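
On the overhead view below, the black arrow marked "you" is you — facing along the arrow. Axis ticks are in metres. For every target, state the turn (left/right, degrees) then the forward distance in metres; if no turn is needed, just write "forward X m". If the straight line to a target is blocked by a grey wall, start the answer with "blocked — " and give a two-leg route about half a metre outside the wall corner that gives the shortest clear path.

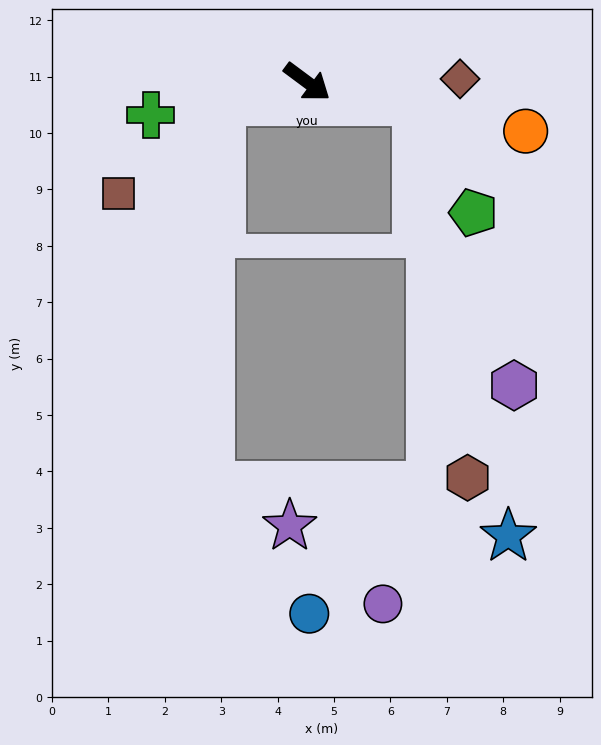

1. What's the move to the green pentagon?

blocked — turn left 27°, forward 2.0 m, then turn right 53°, forward 2.2 m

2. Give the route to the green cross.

turn right 132°, forward 2.8 m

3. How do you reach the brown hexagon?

blocked — turn left 27°, forward 2.0 m, then turn right 73°, forward 6.7 m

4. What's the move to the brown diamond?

turn left 38°, forward 2.7 m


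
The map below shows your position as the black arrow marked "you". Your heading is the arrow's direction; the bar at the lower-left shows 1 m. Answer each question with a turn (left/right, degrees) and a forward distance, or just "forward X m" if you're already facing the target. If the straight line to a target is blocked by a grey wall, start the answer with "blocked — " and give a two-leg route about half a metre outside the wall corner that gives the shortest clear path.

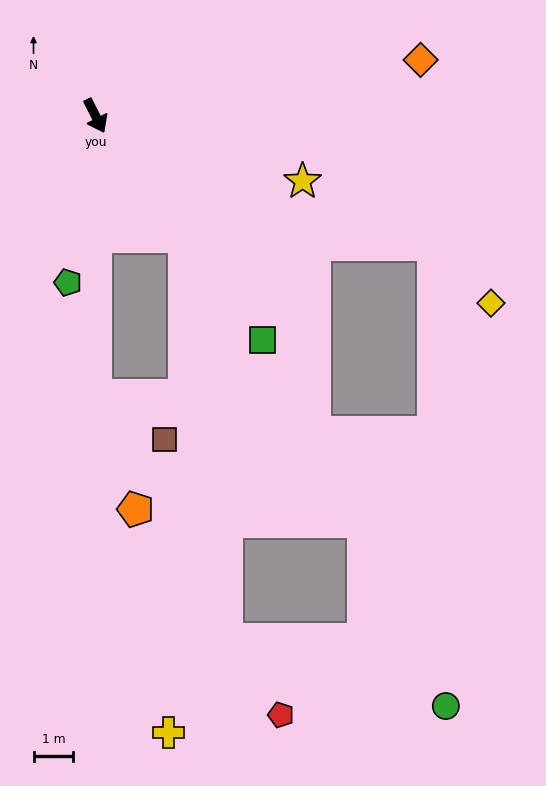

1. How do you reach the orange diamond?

turn left 73°, forward 8.3 m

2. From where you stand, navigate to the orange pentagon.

blocked — turn right 27°, forward 7.1 m, then turn left 20°, forward 3.0 m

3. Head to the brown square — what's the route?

blocked — turn right 27°, forward 7.1 m, then turn left 58°, forward 2.1 m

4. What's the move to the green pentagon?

turn right 36°, forward 4.3 m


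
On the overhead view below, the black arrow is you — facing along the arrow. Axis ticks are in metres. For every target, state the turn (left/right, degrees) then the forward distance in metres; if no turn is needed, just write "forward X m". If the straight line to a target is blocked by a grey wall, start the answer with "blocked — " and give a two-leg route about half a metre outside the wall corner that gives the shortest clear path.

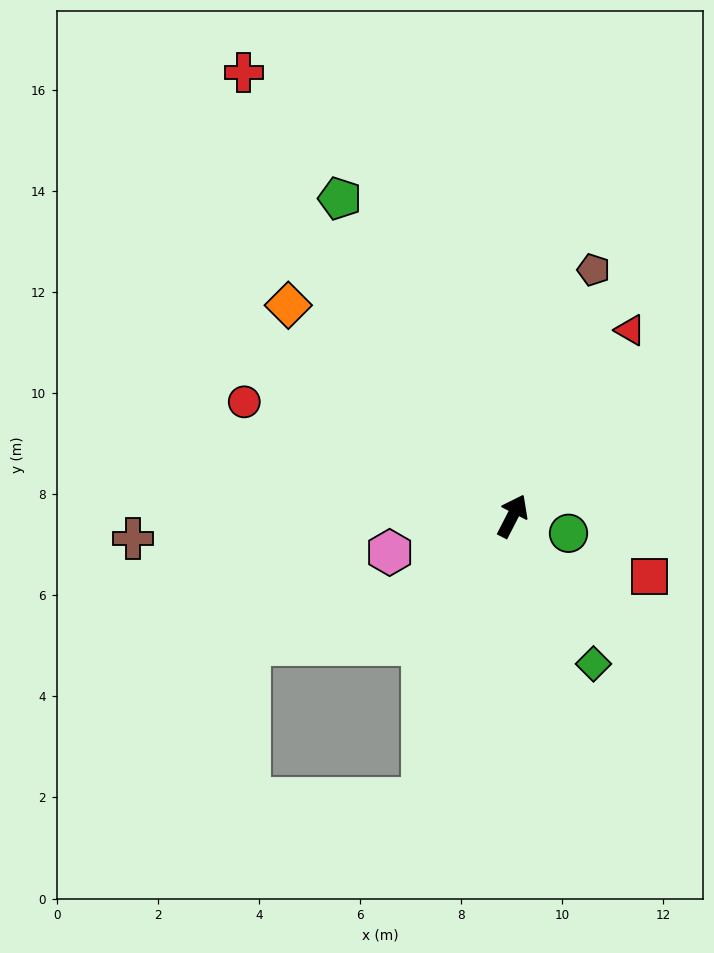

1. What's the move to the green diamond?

turn right 124°, forward 3.3 m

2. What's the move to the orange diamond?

turn left 74°, forward 6.1 m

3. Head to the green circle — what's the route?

turn right 80°, forward 1.2 m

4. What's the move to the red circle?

turn left 94°, forward 5.8 m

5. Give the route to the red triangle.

turn right 5°, forward 4.4 m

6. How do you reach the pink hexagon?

turn left 134°, forward 2.5 m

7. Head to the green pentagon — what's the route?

turn left 56°, forward 7.2 m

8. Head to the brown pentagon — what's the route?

turn left 9°, forward 5.1 m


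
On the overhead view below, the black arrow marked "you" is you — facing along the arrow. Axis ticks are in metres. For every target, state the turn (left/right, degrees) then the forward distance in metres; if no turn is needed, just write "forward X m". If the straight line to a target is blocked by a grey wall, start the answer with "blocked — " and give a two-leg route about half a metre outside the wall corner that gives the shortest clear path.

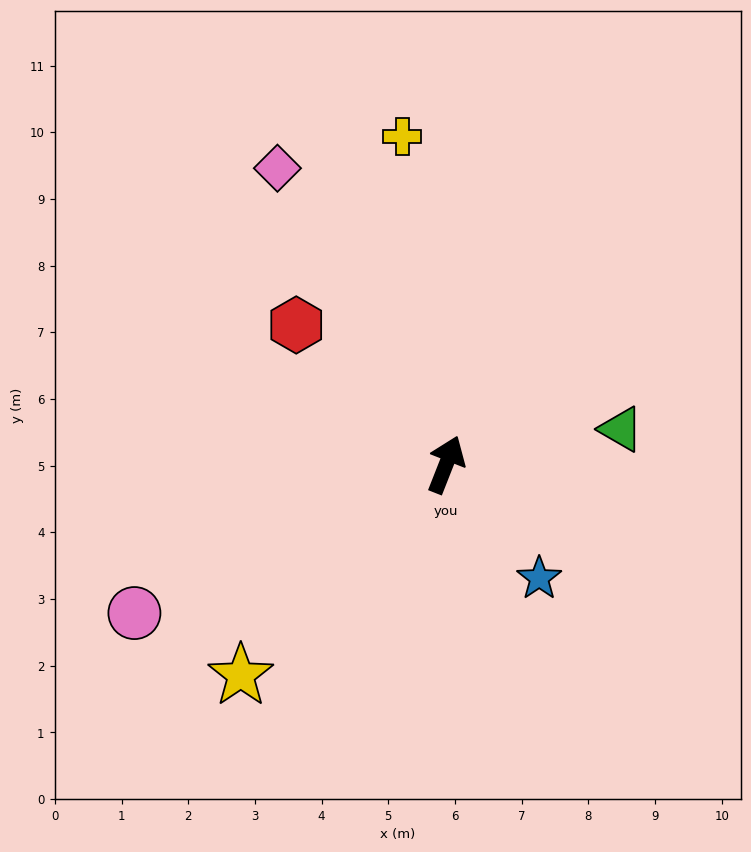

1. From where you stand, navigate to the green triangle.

turn right 57°, forward 2.7 m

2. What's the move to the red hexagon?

turn left 69°, forward 3.1 m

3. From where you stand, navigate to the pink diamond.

turn left 51°, forward 5.1 m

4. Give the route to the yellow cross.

turn left 29°, forward 5.0 m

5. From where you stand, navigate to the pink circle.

turn left 137°, forward 5.2 m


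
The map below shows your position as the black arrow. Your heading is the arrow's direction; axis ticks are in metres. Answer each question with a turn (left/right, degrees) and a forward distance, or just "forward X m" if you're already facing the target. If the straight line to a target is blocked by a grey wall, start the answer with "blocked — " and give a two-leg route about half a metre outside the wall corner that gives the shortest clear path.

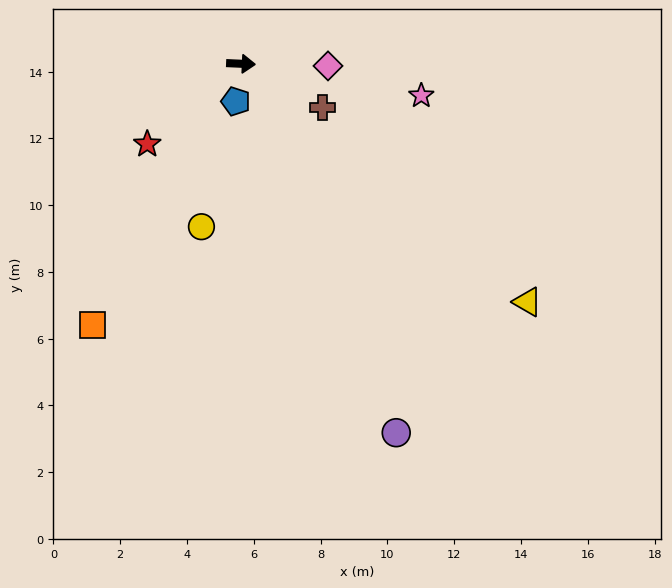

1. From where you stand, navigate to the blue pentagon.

turn right 95°, forward 1.1 m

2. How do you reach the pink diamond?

forward 2.6 m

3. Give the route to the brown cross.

turn right 26°, forward 2.8 m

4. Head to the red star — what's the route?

turn right 137°, forward 3.7 m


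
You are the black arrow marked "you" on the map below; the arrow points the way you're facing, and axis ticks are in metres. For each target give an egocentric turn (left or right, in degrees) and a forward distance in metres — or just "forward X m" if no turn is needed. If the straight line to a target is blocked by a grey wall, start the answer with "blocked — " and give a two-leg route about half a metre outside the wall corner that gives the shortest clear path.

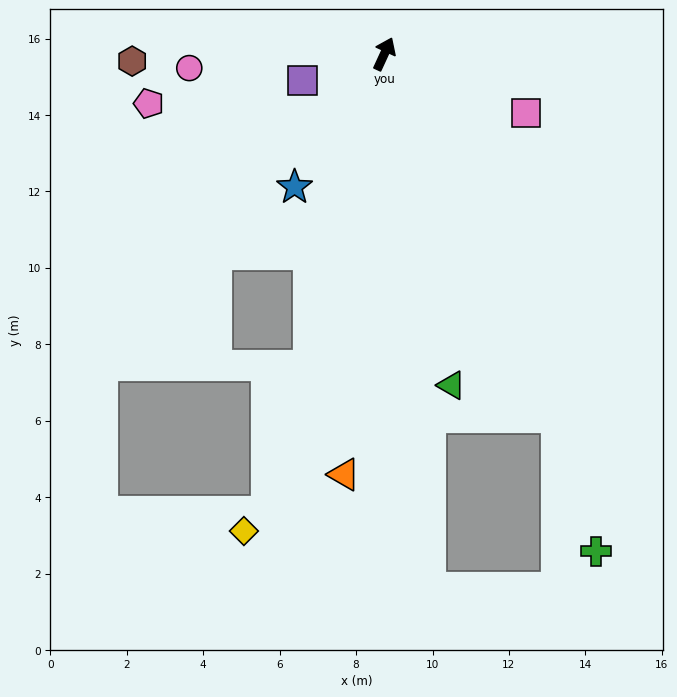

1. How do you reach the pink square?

turn right 88°, forward 4.0 m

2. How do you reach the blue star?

turn left 171°, forward 4.2 m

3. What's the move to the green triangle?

turn right 144°, forward 8.8 m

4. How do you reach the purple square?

turn left 133°, forward 2.3 m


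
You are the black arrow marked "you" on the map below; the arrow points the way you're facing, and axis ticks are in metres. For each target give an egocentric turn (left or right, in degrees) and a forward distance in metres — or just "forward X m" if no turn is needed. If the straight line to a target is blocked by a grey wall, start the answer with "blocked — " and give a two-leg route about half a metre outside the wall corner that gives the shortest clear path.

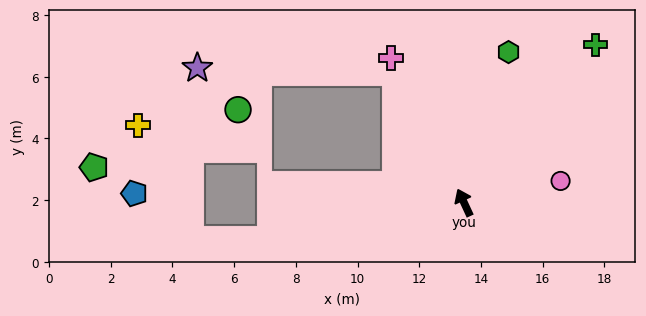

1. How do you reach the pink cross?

turn left 2°, forward 5.2 m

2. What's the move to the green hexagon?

turn right 41°, forward 5.1 m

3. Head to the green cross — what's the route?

turn right 65°, forward 6.7 m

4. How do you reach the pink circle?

turn right 102°, forward 3.2 m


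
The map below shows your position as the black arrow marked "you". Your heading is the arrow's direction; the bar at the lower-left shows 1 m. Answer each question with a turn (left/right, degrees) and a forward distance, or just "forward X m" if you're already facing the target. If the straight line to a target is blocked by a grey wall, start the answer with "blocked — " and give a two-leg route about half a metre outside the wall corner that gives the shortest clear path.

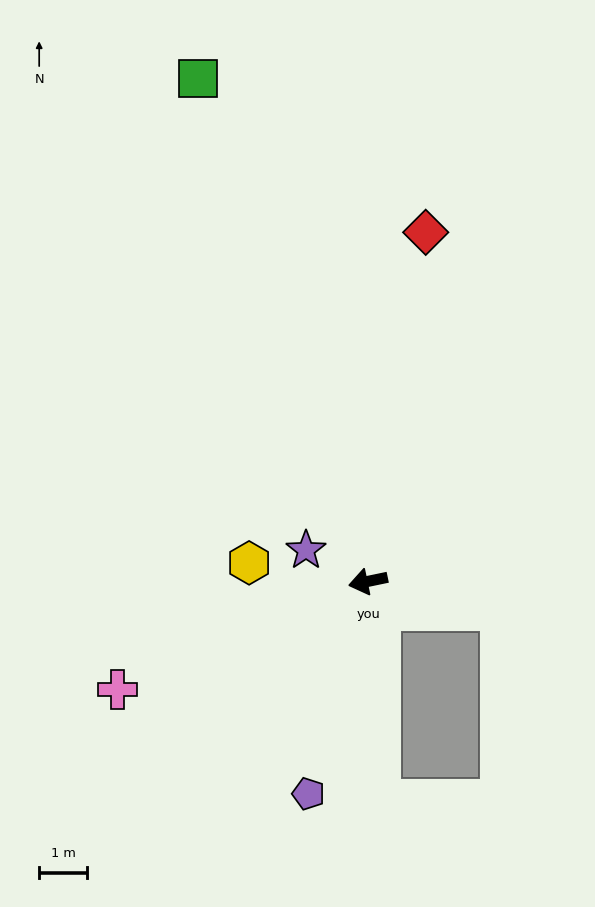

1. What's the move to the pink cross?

turn left 12°, forward 5.7 m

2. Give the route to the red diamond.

turn right 111°, forward 7.3 m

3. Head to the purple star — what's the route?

turn right 38°, forward 1.4 m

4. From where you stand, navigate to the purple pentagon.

turn left 63°, forward 4.6 m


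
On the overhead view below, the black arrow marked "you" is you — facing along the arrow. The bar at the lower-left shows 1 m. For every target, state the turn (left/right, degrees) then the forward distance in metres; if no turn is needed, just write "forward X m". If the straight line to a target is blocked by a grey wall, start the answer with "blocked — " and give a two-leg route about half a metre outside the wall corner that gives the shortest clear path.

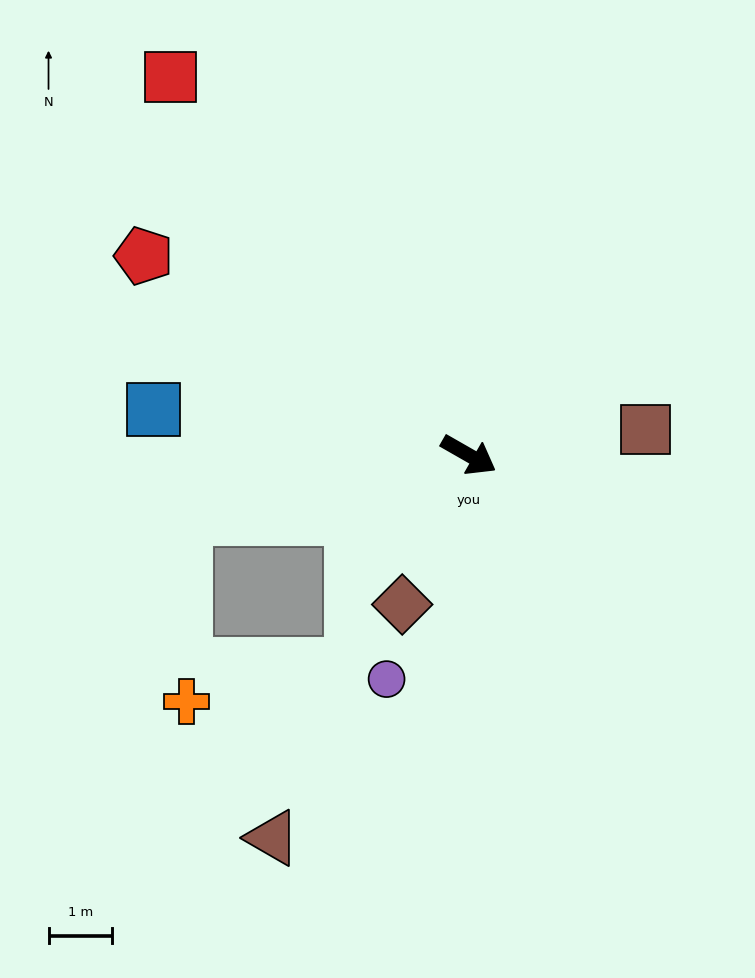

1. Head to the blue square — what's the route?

turn right 158°, forward 5.0 m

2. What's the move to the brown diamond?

turn right 84°, forward 2.6 m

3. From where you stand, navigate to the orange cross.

blocked — turn right 138°, forward 4.6 m, then turn left 78°, forward 2.9 m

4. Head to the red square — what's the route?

turn left 158°, forward 7.6 m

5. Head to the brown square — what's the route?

turn left 38°, forward 2.8 m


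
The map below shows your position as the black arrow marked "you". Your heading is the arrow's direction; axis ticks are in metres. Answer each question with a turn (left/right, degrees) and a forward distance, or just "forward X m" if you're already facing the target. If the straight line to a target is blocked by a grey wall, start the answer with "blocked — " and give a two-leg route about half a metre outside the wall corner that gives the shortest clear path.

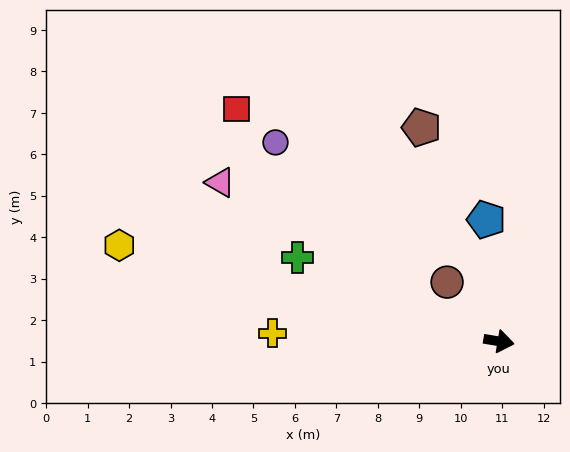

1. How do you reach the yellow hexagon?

turn left 175°, forward 9.4 m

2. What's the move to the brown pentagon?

turn left 119°, forward 5.5 m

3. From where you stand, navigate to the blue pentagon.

turn left 105°, forward 3.0 m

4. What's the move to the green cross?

turn left 167°, forward 5.3 m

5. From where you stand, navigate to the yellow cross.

turn right 173°, forward 5.5 m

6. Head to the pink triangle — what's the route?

turn left 160°, forward 7.7 m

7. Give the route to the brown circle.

turn left 141°, forward 1.9 m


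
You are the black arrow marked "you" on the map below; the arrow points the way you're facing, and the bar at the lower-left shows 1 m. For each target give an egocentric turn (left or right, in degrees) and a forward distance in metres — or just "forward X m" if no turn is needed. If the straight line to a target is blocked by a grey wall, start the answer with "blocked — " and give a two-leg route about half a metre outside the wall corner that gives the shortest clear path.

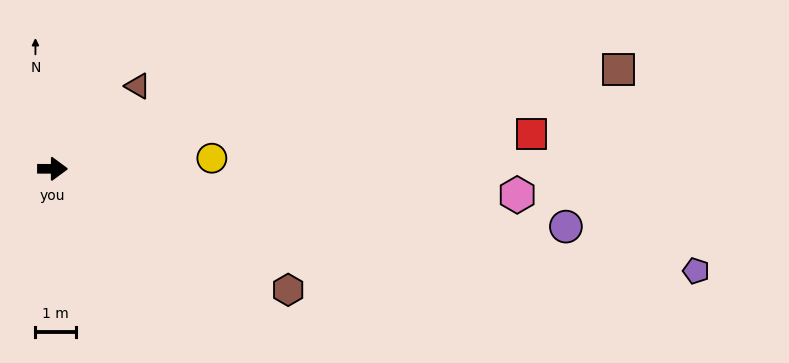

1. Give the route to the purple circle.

turn right 6°, forward 12.7 m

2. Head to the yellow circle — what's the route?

turn left 4°, forward 3.9 m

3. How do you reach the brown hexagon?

turn right 27°, forward 6.5 m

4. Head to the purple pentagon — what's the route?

turn right 9°, forward 16.0 m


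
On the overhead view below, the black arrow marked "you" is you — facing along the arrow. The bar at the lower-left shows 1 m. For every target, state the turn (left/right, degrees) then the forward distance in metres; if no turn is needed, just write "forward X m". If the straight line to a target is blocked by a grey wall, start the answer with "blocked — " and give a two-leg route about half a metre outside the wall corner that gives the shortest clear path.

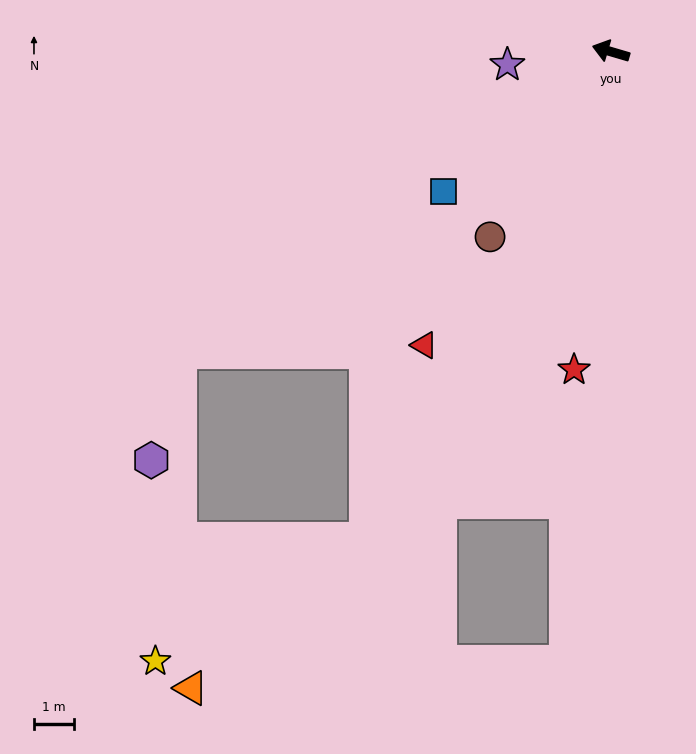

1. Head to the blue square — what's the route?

turn left 56°, forward 5.4 m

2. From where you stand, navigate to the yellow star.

blocked — turn left 80°, forward 13.5 m, then turn right 33°, forward 6.0 m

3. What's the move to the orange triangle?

blocked — turn left 80°, forward 13.5 m, then turn right 23°, forward 5.7 m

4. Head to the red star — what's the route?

turn left 100°, forward 8.0 m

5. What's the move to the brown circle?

turn left 73°, forward 5.5 m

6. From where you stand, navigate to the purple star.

turn left 24°, forward 2.6 m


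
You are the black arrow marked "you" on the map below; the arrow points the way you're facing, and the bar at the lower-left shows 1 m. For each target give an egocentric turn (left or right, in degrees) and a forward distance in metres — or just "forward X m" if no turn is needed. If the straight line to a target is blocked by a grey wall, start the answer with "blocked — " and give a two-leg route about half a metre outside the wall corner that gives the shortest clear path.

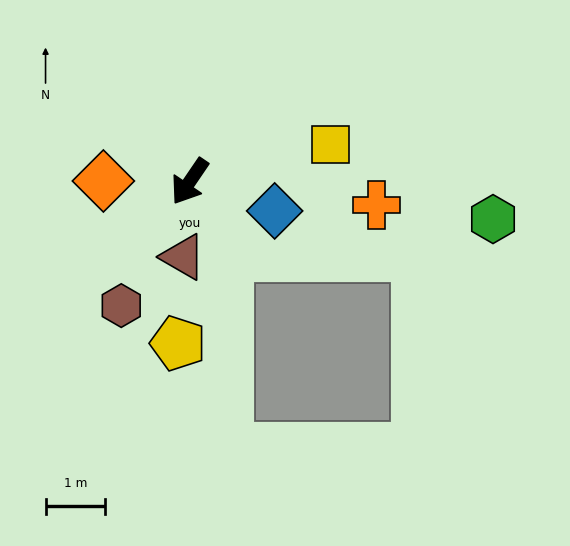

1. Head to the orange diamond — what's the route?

turn right 56°, forward 1.4 m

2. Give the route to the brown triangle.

turn left 29°, forward 1.3 m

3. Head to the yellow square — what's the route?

turn left 139°, forward 2.4 m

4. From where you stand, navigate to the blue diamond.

turn left 105°, forward 1.5 m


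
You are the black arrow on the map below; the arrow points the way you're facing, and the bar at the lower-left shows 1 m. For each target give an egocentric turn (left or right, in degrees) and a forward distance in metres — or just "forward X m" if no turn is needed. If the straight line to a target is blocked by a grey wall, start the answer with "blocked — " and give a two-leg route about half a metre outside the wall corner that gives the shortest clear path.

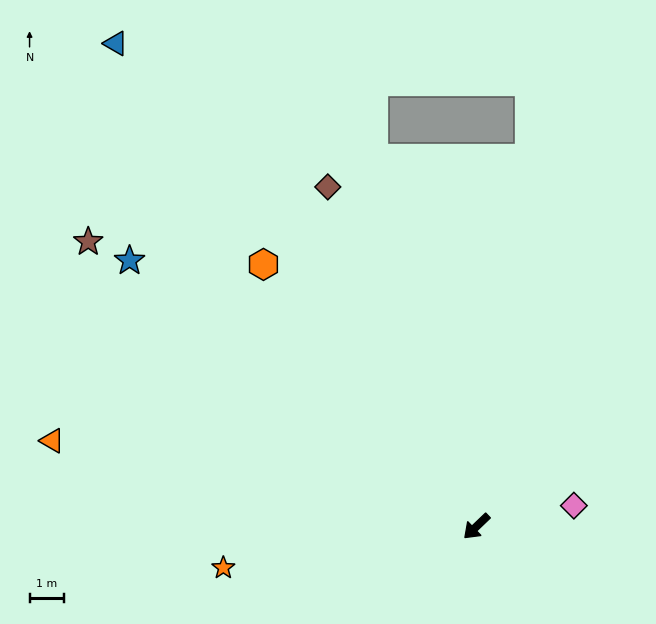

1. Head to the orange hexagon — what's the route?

turn right 95°, forward 9.8 m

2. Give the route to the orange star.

turn right 34°, forward 7.4 m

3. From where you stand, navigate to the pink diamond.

turn left 148°, forward 2.9 m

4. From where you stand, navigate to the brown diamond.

turn right 110°, forward 10.7 m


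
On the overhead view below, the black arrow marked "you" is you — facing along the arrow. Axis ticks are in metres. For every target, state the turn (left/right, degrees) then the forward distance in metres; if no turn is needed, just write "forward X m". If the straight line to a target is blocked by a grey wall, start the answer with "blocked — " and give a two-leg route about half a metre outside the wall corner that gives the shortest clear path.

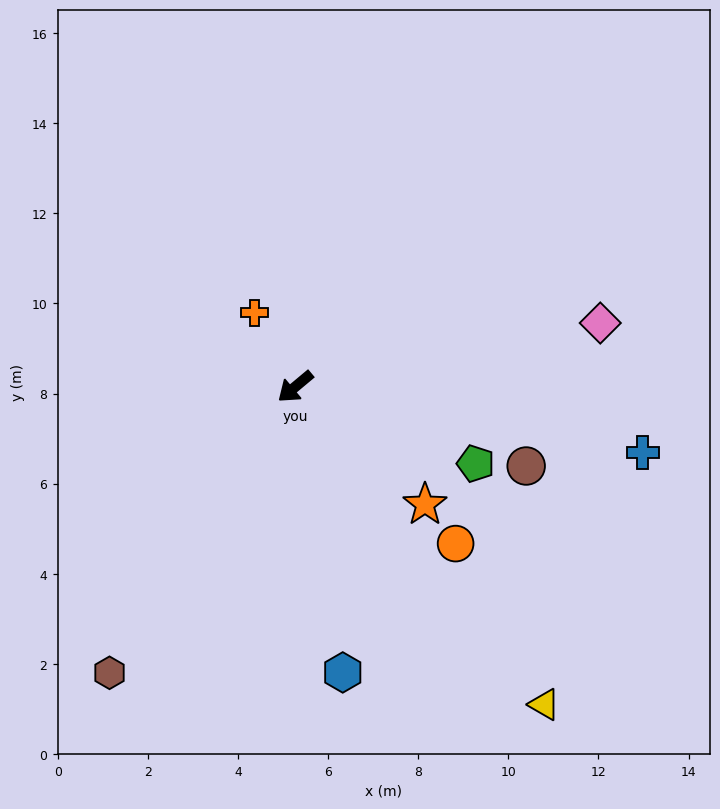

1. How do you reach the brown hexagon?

turn left 17°, forward 7.6 m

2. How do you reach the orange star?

turn left 98°, forward 3.9 m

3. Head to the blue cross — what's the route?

turn left 129°, forward 7.9 m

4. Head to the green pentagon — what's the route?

turn left 117°, forward 4.4 m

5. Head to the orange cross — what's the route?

turn right 101°, forward 1.9 m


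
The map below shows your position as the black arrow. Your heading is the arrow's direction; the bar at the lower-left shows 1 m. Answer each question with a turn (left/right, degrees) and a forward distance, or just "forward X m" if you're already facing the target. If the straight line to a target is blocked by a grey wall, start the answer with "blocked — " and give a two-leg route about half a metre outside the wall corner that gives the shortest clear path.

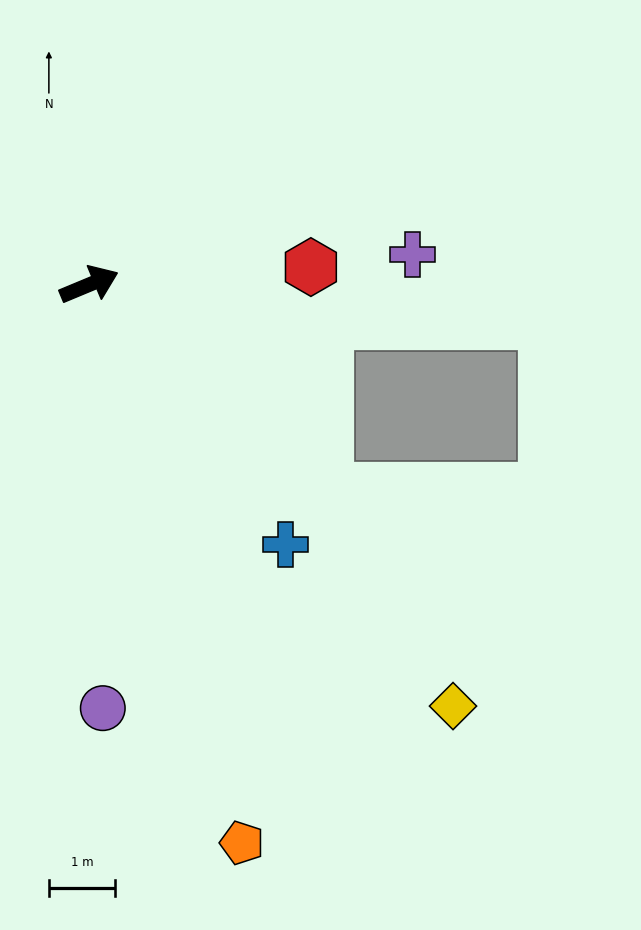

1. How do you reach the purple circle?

turn right 111°, forward 6.4 m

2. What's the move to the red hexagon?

turn right 18°, forward 3.4 m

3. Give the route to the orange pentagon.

turn right 97°, forward 8.8 m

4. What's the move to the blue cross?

turn right 76°, forward 4.9 m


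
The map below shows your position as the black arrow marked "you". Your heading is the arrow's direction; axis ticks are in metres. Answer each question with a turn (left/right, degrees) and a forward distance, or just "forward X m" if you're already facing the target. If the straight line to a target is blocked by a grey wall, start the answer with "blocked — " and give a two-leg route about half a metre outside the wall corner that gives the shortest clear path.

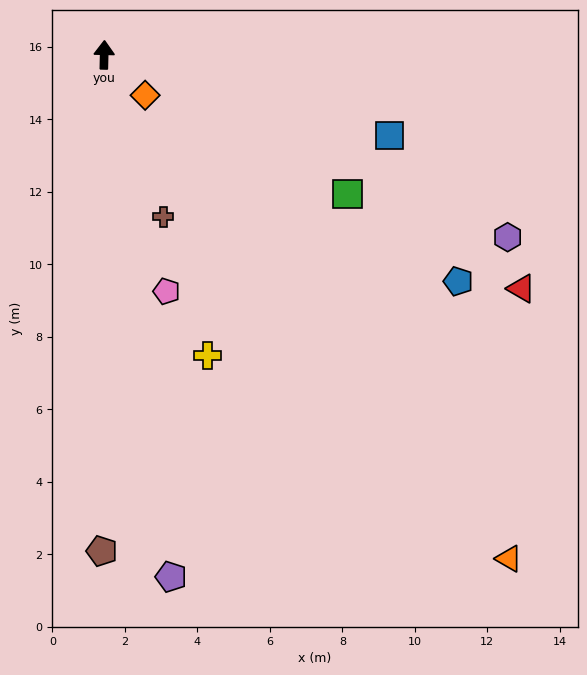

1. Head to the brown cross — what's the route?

turn right 159°, forward 4.8 m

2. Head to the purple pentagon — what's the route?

turn right 171°, forward 14.5 m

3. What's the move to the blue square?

turn right 104°, forward 8.2 m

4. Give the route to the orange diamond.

turn right 133°, forward 1.6 m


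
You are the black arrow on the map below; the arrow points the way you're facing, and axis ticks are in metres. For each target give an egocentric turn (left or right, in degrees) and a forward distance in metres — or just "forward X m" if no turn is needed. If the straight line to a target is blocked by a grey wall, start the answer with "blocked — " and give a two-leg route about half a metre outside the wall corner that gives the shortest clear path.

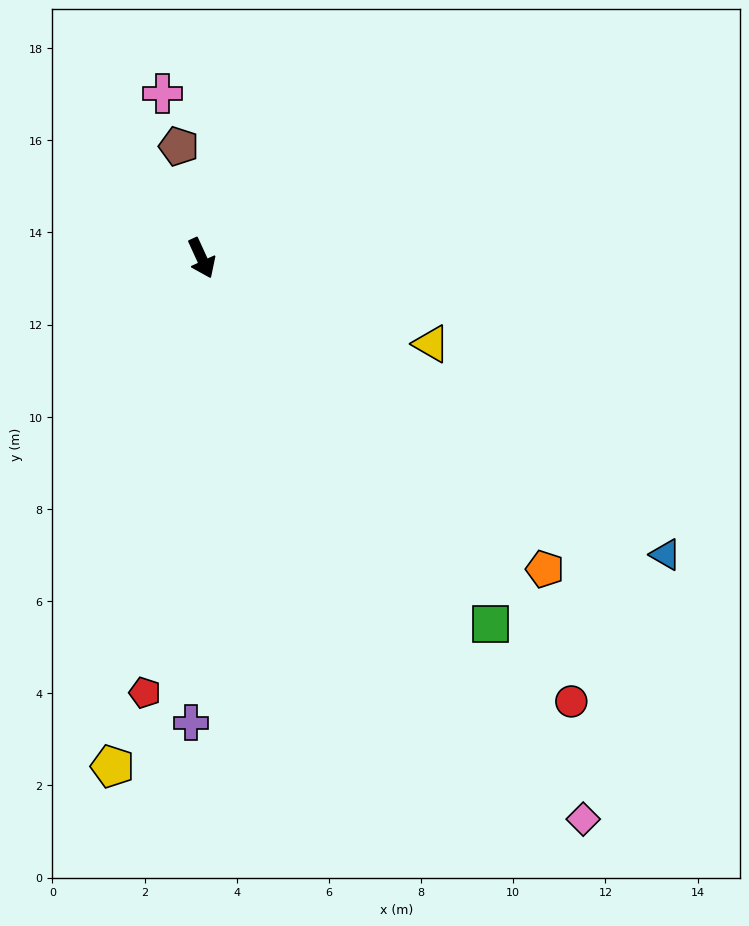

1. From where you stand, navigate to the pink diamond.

turn left 10°, forward 14.7 m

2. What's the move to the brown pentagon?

turn left 167°, forward 2.5 m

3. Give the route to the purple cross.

turn right 26°, forward 10.1 m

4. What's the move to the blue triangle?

turn left 33°, forward 11.9 m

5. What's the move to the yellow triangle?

turn left 45°, forward 5.3 m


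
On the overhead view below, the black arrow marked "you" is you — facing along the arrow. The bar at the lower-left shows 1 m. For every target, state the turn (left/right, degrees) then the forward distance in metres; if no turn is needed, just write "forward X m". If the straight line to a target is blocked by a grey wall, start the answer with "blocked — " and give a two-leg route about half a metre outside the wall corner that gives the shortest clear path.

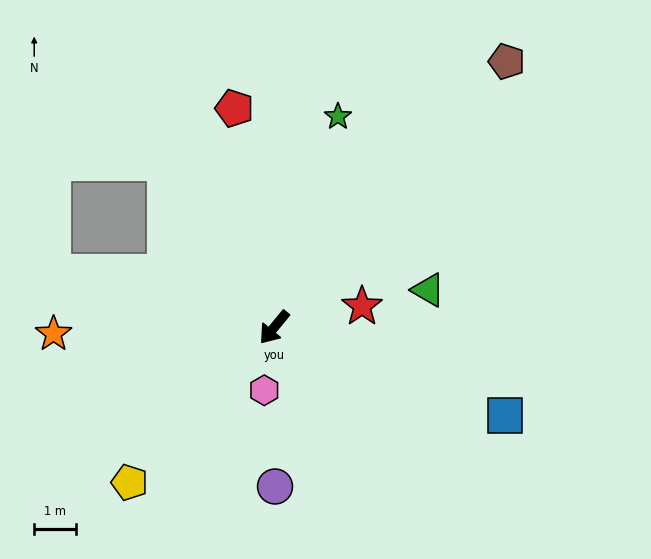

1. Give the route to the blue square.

turn left 109°, forward 5.9 m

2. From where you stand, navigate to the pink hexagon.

turn left 31°, forward 1.5 m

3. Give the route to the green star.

turn right 157°, forward 5.3 m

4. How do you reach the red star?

turn left 143°, forward 2.2 m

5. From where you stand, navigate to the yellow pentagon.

turn right 4°, forward 5.1 m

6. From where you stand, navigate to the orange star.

turn right 49°, forward 5.3 m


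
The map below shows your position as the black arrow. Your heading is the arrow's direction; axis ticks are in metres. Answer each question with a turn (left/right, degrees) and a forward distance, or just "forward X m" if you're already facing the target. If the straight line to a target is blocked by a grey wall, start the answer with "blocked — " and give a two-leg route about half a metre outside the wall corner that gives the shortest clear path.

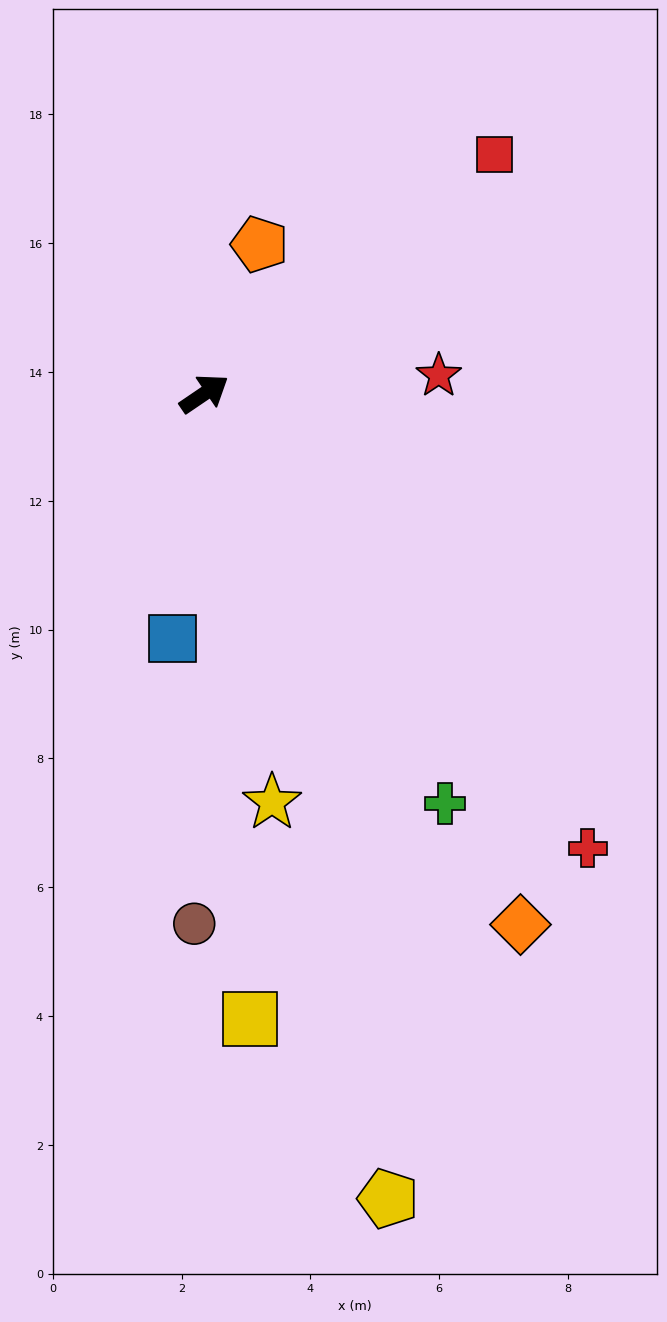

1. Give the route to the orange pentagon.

turn left 36°, forward 2.5 m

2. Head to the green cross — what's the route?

turn right 94°, forward 7.4 m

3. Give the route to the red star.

turn right 30°, forward 3.7 m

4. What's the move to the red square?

turn left 5°, forward 5.8 m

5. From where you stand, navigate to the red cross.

turn right 84°, forward 9.2 m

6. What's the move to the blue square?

turn right 131°, forward 3.8 m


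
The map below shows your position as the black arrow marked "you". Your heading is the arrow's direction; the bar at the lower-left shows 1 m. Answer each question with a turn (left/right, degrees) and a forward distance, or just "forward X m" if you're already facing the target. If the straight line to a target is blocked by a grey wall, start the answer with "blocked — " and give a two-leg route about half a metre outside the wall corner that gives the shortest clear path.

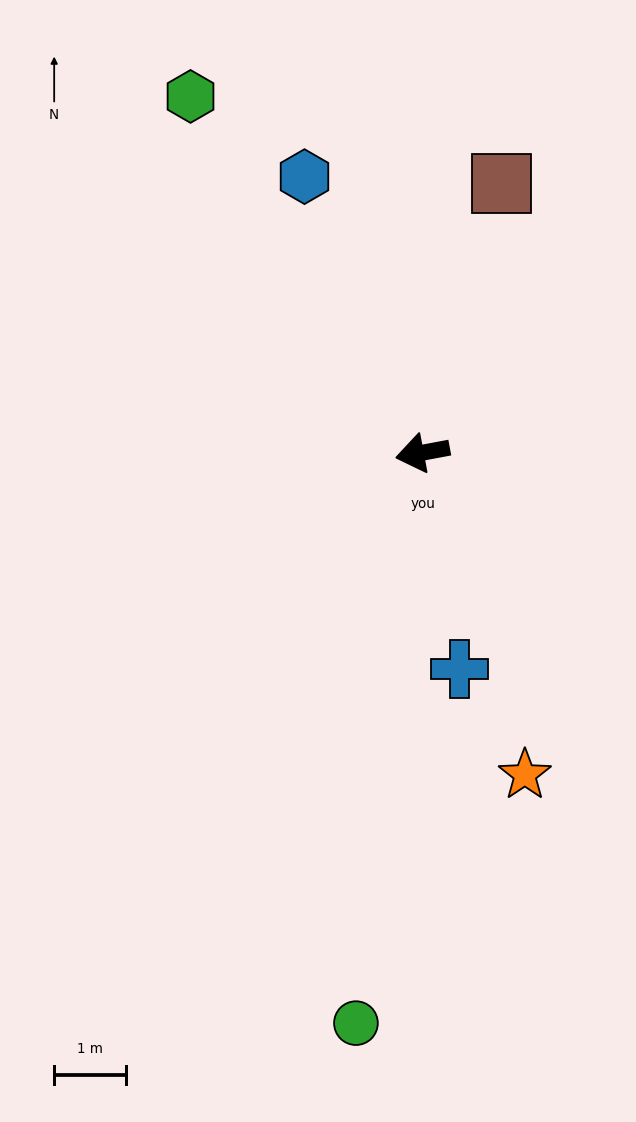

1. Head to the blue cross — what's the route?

turn left 89°, forward 3.0 m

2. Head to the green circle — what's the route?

turn left 73°, forward 7.9 m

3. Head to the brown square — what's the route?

turn right 117°, forward 3.9 m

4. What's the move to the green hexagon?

turn right 68°, forward 5.9 m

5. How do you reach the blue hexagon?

turn right 77°, forward 4.2 m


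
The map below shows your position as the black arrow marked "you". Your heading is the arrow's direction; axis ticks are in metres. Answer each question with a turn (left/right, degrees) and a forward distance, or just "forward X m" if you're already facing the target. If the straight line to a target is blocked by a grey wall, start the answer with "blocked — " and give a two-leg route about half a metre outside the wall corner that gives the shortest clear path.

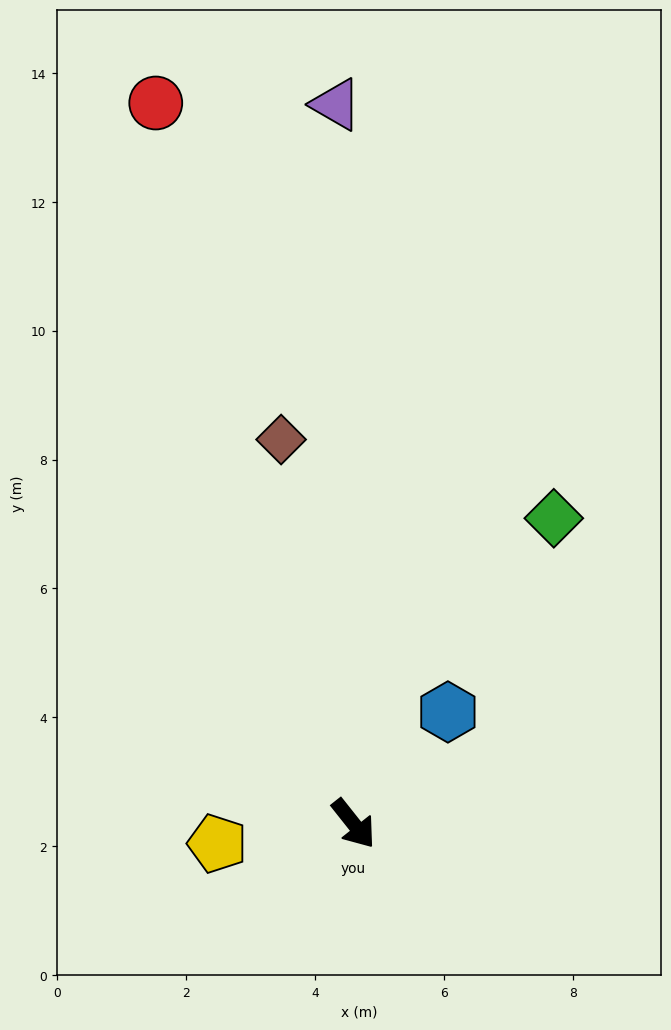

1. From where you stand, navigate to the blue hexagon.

turn left 101°, forward 2.3 m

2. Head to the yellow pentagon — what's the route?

turn right 120°, forward 2.1 m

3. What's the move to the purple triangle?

turn left 143°, forward 11.2 m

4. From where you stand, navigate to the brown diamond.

turn left 152°, forward 6.1 m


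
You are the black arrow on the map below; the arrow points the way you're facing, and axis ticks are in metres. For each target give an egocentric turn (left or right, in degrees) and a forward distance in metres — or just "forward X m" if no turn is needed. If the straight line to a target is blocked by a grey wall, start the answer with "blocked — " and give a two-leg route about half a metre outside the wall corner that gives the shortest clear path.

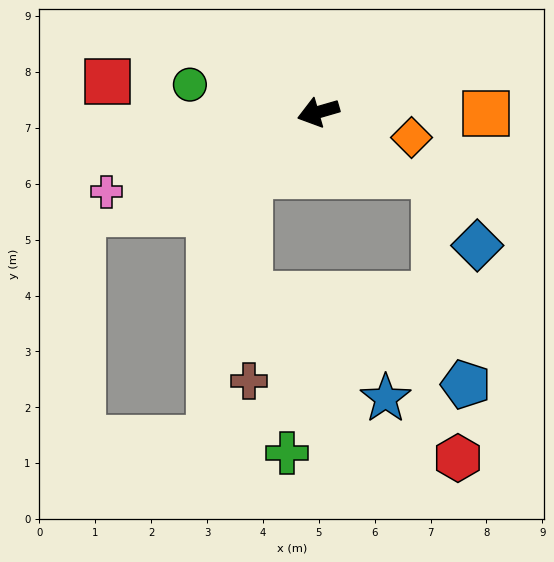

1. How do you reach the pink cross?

turn left 4°, forward 4.1 m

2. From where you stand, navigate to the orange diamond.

turn left 149°, forward 1.7 m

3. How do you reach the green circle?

turn right 28°, forward 2.4 m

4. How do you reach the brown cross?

blocked — turn left 26°, forward 1.7 m, then turn left 48°, forward 3.7 m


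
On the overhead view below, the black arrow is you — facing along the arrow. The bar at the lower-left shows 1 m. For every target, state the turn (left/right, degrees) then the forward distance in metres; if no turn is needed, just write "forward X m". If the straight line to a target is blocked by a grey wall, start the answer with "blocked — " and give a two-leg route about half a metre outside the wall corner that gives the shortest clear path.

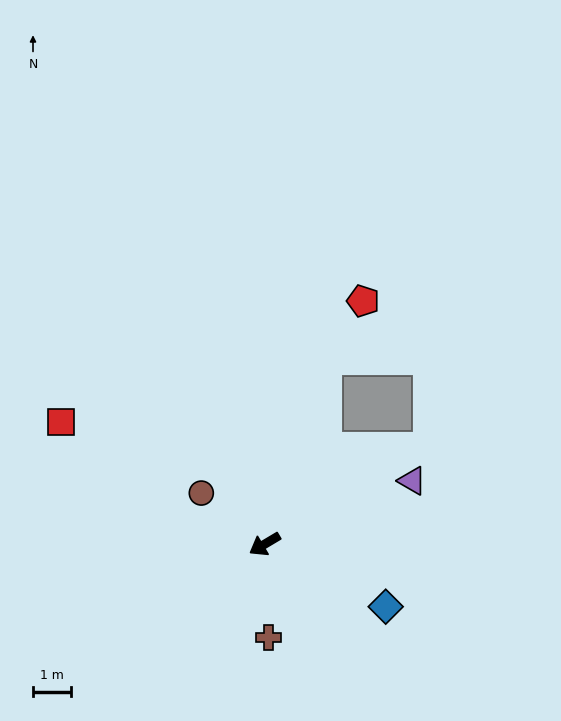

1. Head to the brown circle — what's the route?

turn right 70°, forward 2.1 m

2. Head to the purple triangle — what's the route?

turn left 172°, forward 4.2 m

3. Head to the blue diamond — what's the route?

turn left 122°, forward 3.5 m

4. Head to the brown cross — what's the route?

turn left 62°, forward 2.4 m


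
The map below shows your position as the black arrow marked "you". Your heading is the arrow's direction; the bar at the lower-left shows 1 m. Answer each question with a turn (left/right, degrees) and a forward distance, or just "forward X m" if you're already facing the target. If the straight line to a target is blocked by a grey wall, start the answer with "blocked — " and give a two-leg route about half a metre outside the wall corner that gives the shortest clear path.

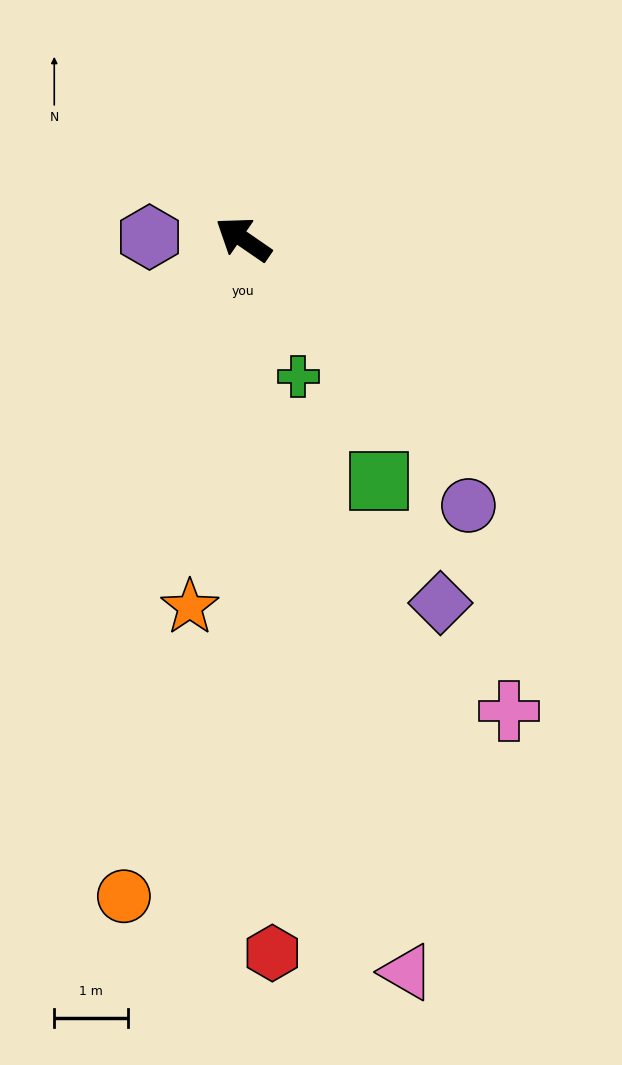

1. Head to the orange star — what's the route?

turn left 116°, forward 5.0 m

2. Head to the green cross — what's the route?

turn left 146°, forward 2.0 m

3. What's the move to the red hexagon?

turn left 127°, forward 9.7 m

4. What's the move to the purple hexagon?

turn left 33°, forward 1.3 m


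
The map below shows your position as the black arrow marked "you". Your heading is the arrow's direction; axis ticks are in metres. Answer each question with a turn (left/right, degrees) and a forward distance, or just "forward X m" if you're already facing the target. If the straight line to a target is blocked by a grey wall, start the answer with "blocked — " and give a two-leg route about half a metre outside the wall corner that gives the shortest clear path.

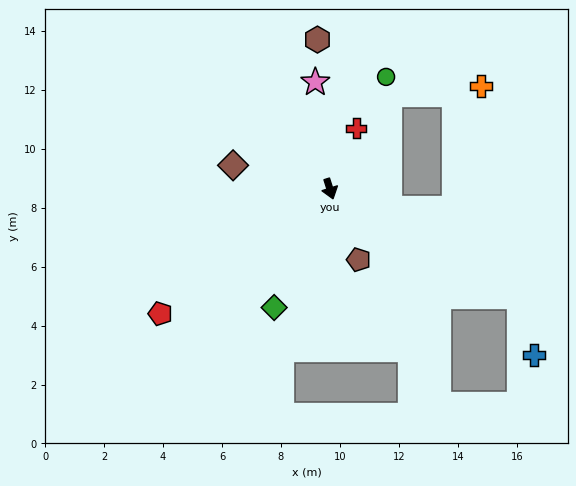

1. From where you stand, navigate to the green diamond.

turn right 43°, forward 4.4 m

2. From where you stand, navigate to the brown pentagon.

turn left 5°, forward 2.6 m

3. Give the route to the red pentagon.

turn right 71°, forward 7.1 m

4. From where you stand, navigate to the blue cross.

blocked — turn left 43°, forward 7.4 m, then turn right 46°, forward 2.0 m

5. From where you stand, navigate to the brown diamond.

turn right 121°, forward 3.4 m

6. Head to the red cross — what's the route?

turn left 139°, forward 2.2 m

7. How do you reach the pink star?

turn left 170°, forward 3.7 m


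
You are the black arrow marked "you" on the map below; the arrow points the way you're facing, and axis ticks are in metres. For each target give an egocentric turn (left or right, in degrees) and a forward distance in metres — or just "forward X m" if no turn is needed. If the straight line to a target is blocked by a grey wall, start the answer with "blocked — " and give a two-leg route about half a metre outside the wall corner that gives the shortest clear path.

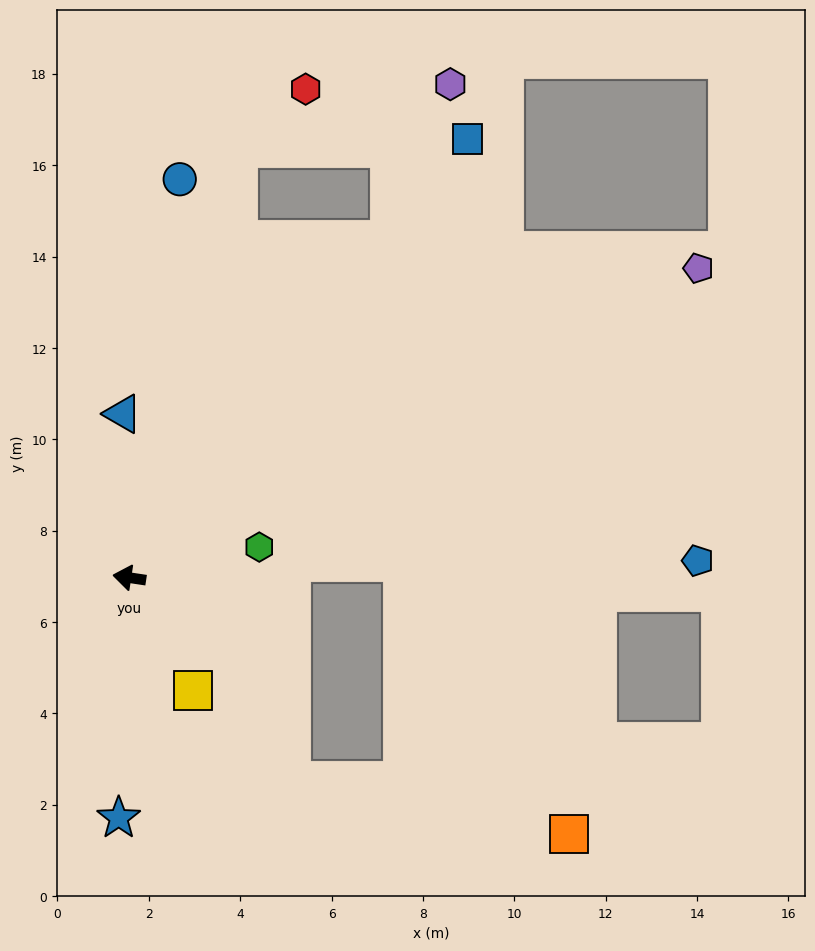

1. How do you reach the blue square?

turn right 119°, forward 12.1 m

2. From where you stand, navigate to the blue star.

turn left 96°, forward 5.3 m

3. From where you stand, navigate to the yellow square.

turn left 128°, forward 2.8 m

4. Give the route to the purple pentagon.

turn right 143°, forward 14.2 m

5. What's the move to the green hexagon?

turn right 158°, forward 2.9 m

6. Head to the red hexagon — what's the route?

blocked — turn right 96°, forward 9.7 m, then turn right 34°, forward 2.0 m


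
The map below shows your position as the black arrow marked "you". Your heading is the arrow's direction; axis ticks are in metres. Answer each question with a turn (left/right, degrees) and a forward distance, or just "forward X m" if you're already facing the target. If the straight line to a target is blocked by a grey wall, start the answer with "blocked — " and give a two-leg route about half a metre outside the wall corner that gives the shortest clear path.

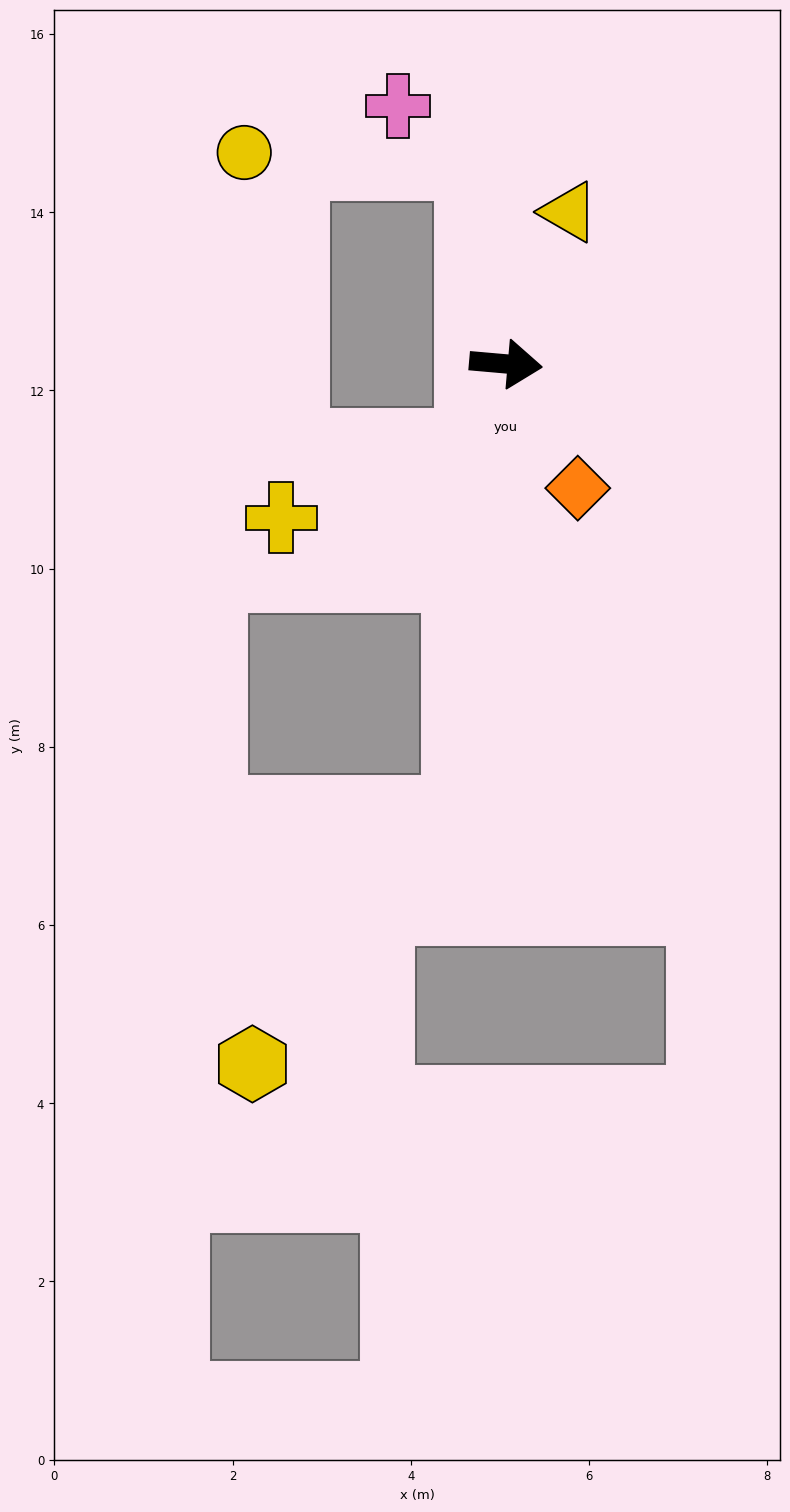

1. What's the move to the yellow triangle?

turn left 72°, forward 1.8 m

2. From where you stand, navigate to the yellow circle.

blocked — turn left 104°, forward 2.3 m, then turn left 79°, forward 2.6 m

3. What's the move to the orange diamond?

turn right 55°, forward 1.6 m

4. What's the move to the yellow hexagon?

blocked — turn right 91°, forward 5.1 m, then turn right 34°, forward 3.6 m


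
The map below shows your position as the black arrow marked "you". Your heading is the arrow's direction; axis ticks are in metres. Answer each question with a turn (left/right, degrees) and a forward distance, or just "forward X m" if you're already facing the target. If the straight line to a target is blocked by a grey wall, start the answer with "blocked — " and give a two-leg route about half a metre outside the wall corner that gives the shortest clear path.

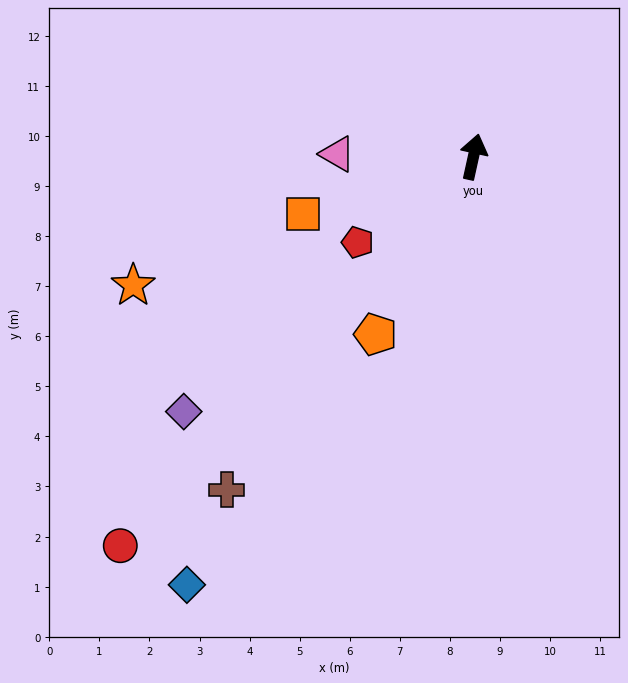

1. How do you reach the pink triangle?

turn left 101°, forward 2.7 m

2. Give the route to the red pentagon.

turn left 139°, forward 2.9 m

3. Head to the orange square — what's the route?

turn left 121°, forward 3.6 m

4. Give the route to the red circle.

turn left 150°, forward 10.5 m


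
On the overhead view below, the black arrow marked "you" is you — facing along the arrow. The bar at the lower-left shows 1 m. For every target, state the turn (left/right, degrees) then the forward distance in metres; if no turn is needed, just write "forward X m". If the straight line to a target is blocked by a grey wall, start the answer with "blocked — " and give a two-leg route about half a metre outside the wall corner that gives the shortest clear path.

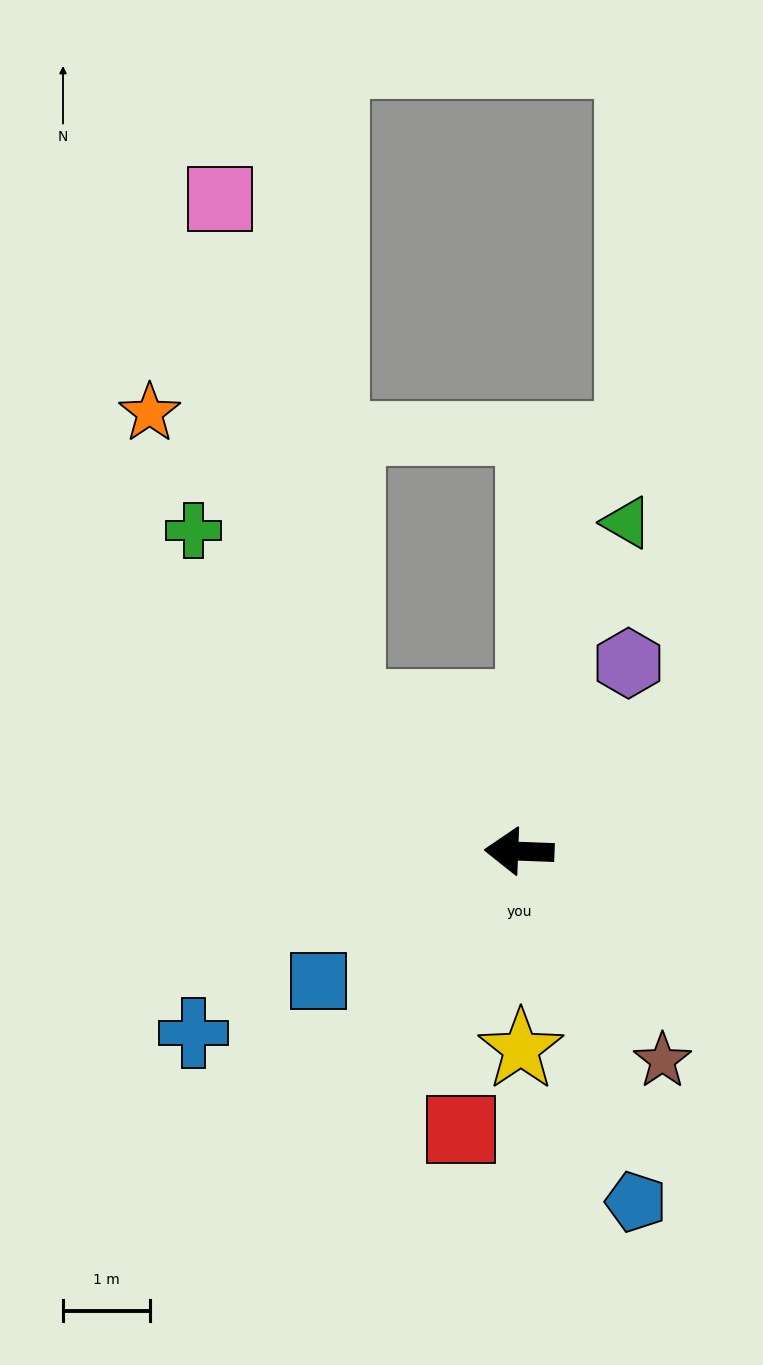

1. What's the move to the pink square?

blocked — turn right 38°, forward 2.6 m, then turn right 36°, forward 6.1 m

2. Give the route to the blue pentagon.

turn left 111°, forward 4.3 m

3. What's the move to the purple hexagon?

turn right 118°, forward 2.5 m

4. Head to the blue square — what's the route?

turn left 35°, forward 2.8 m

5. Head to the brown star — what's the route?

turn left 127°, forward 2.9 m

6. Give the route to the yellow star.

turn left 93°, forward 2.3 m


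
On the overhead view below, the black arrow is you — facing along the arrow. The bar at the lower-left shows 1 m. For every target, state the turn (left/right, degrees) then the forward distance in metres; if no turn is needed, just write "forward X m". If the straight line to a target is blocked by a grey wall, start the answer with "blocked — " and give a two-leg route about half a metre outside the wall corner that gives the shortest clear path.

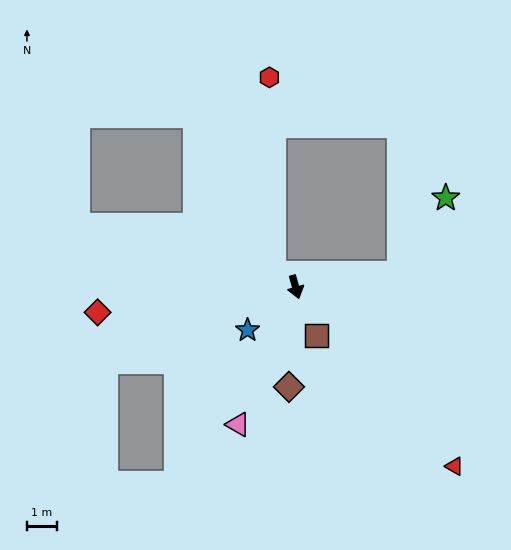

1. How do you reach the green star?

blocked — turn left 82°, forward 3.5 m, then turn left 51°, forward 2.9 m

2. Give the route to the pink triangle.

turn right 38°, forward 4.9 m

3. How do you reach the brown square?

turn left 8°, forward 1.7 m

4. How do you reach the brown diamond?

turn right 19°, forward 3.3 m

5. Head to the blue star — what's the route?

turn right 64°, forward 2.1 m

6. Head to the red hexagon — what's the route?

blocked — turn right 138°, forward 0.8 m, then turn right 56°, forward 6.5 m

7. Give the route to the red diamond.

turn right 98°, forward 6.6 m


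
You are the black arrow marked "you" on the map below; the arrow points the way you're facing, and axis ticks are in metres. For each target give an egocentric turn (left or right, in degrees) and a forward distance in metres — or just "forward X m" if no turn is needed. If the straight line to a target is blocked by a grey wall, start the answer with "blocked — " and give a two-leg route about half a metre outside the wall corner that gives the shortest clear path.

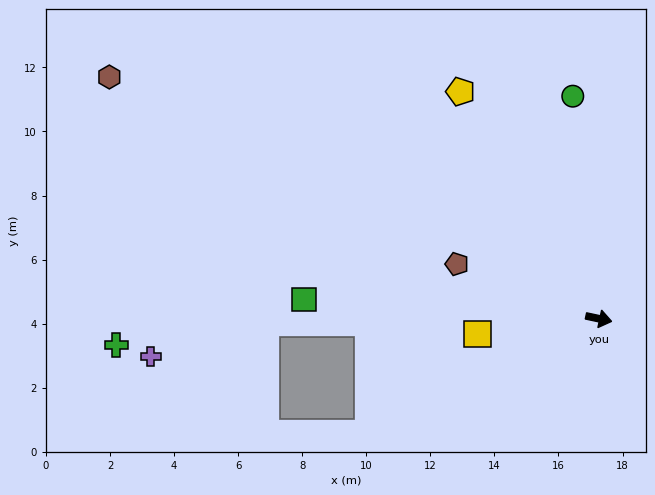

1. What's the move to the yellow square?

turn right 161°, forward 3.8 m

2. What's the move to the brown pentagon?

turn left 171°, forward 4.7 m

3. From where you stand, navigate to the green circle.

turn left 109°, forward 7.0 m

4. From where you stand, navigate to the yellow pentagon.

turn left 133°, forward 8.3 m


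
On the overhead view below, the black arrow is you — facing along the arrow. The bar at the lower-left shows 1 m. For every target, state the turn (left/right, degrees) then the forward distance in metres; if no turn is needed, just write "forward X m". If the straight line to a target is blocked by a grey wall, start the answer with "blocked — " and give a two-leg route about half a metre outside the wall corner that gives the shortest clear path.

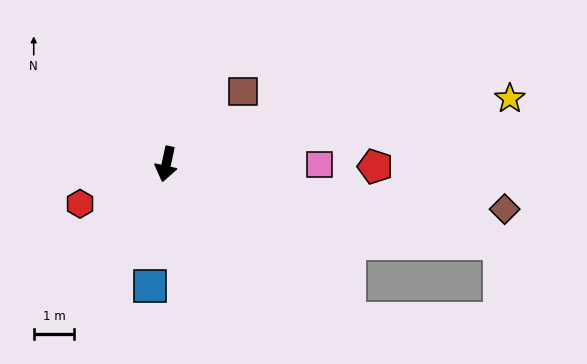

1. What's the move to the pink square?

turn left 102°, forward 3.8 m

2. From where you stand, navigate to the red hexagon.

turn right 53°, forward 2.3 m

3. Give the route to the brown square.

turn left 146°, forward 2.6 m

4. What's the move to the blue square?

turn left 5°, forward 3.0 m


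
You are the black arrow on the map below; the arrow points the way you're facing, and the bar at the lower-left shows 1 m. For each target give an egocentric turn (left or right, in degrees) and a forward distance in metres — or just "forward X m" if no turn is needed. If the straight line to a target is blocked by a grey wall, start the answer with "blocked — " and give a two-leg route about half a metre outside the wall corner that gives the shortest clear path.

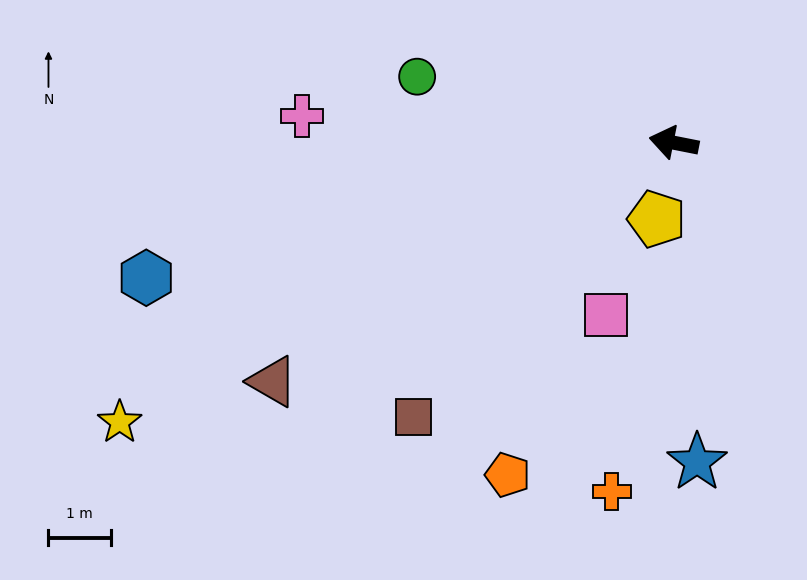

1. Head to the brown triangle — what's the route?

turn left 42°, forward 7.5 m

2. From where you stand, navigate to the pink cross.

turn left 7°, forward 6.0 m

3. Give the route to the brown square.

turn left 58°, forward 6.1 m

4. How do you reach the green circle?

turn right 3°, forward 4.3 m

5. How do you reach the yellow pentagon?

turn left 88°, forward 1.3 m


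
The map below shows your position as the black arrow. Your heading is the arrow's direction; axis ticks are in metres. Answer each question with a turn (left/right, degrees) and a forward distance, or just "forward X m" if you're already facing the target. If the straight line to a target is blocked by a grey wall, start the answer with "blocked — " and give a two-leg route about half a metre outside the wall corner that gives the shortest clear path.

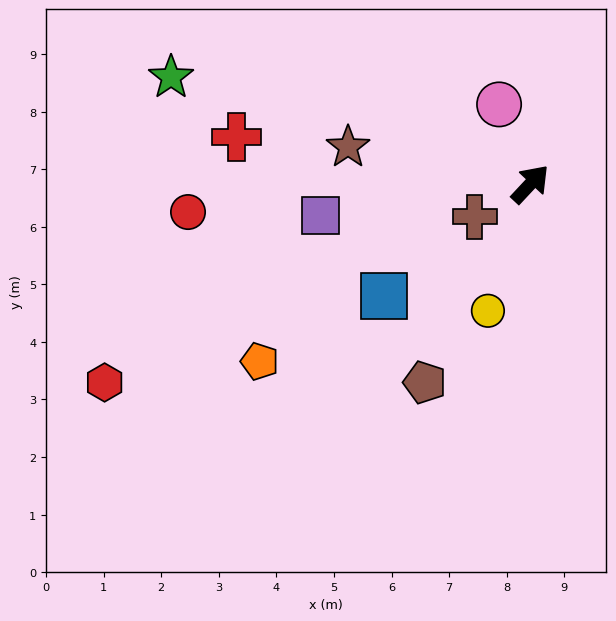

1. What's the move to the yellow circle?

turn right 155°, forward 2.3 m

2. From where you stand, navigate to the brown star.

turn left 122°, forward 3.2 m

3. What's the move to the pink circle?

turn left 64°, forward 1.5 m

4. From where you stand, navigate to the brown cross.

turn left 164°, forward 1.1 m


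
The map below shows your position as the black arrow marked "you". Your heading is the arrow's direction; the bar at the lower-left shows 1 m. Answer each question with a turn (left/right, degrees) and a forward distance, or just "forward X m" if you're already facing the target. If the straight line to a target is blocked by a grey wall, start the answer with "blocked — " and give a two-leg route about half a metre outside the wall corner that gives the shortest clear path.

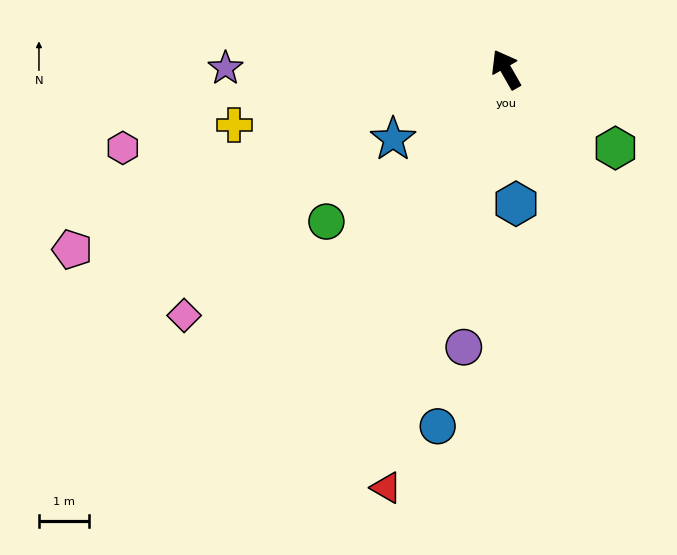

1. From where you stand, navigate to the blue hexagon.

turn left 155°, forward 2.7 m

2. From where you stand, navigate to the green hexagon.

turn right 155°, forward 2.7 m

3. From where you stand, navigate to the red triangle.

turn left 134°, forward 8.8 m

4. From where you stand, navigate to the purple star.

turn left 60°, forward 5.6 m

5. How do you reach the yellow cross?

turn left 72°, forward 5.6 m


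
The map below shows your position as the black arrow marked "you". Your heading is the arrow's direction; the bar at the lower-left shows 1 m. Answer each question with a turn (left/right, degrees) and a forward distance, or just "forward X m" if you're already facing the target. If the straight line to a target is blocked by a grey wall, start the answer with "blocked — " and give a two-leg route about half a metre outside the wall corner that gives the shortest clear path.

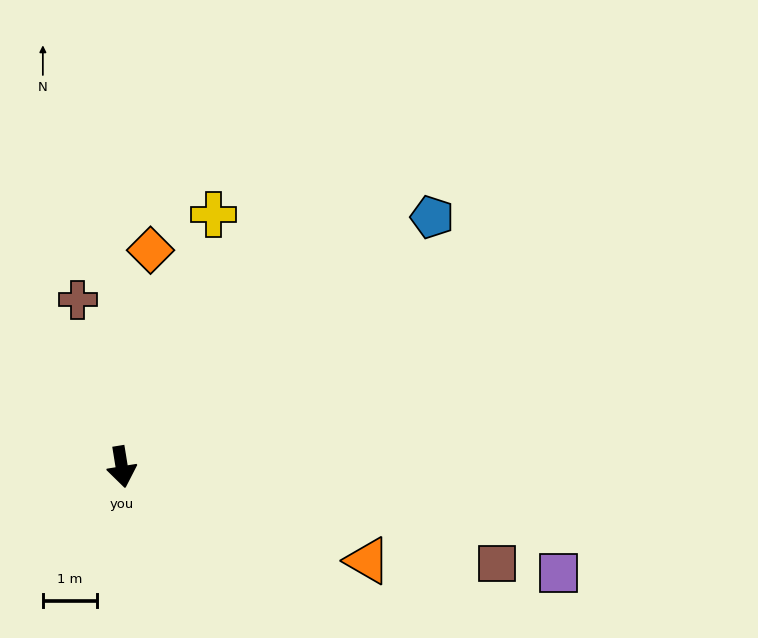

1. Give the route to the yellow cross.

turn left 151°, forward 5.0 m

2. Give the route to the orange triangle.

turn left 60°, forward 4.9 m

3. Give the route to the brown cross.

turn right 174°, forward 3.2 m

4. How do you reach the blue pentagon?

turn left 120°, forward 7.4 m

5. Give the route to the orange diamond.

turn left 163°, forward 4.1 m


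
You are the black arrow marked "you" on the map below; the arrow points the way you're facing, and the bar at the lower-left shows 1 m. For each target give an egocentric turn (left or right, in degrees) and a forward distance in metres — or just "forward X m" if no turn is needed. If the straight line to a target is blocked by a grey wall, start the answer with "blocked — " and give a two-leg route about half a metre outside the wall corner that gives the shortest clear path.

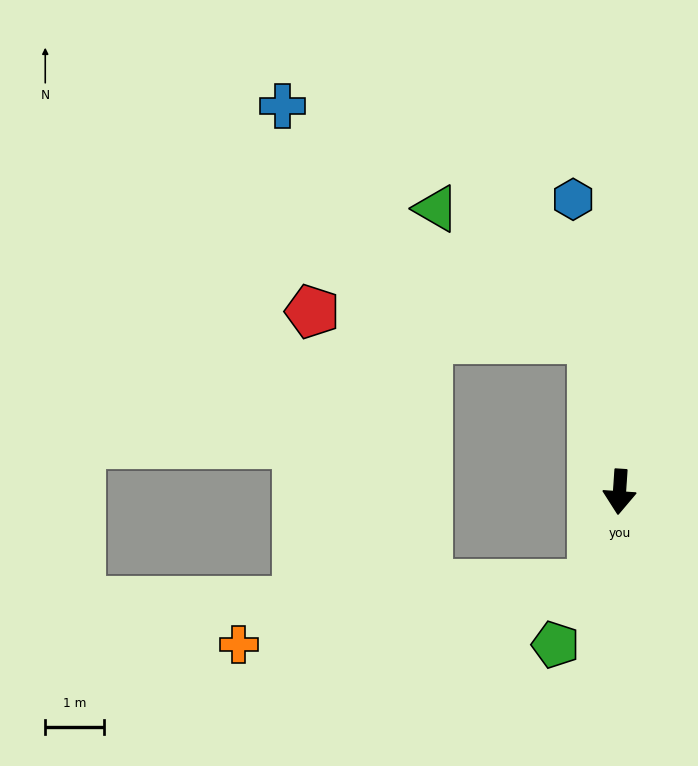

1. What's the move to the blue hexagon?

turn right 167°, forward 5.0 m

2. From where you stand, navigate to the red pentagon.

blocked — turn right 166°, forward 2.6 m, then turn left 74°, forward 4.7 m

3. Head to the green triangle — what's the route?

blocked — turn right 166°, forward 2.6 m, then turn left 40°, forward 3.4 m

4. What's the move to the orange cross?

blocked — turn right 12°, forward 1.6 m, then turn right 65°, forward 6.1 m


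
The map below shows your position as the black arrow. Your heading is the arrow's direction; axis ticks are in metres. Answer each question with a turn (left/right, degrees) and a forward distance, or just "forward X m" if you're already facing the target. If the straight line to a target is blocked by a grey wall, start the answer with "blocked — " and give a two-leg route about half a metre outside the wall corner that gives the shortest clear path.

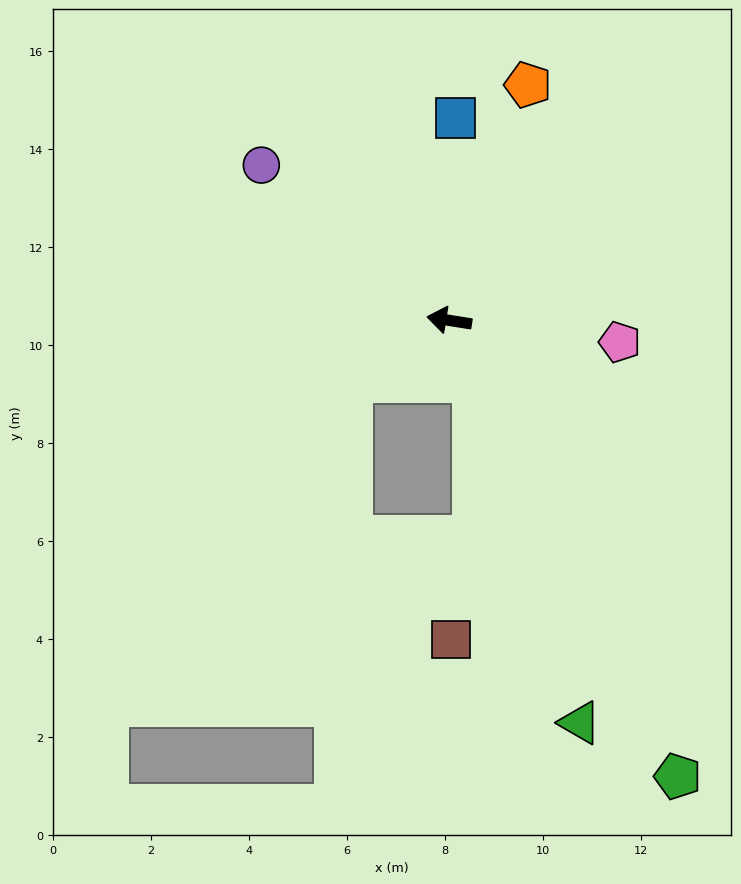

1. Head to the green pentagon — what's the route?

turn left 126°, forward 10.4 m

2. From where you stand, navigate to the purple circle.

turn right 31°, forward 5.0 m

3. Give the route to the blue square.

turn right 83°, forward 4.1 m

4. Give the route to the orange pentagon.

turn right 99°, forward 5.1 m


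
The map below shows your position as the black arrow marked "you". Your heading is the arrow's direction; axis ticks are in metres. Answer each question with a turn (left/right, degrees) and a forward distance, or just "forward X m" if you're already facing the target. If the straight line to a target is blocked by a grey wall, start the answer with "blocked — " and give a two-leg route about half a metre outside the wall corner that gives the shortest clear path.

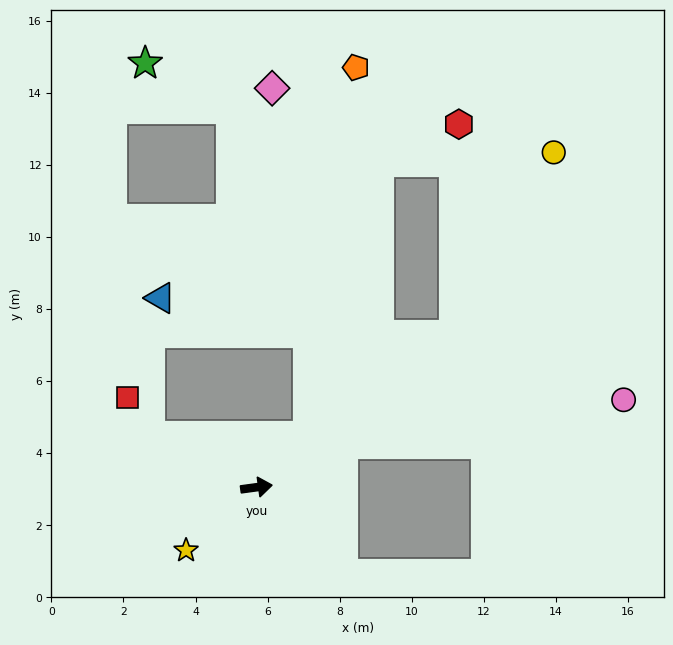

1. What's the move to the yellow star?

turn right 146°, forward 2.6 m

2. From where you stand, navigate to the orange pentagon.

blocked — turn left 37°, forward 2.0 m, then turn left 38°, forward 10.3 m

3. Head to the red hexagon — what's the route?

blocked — turn left 30°, forward 6.9 m, then turn left 51°, forward 5.9 m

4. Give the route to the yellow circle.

blocked — turn left 30°, forward 6.9 m, then turn left 24°, forward 5.8 m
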